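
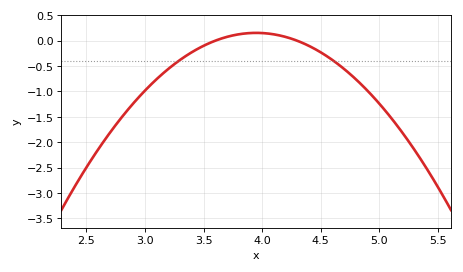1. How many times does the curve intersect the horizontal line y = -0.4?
2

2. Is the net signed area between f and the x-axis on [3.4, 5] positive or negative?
negative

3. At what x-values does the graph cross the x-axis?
3.6, 4.3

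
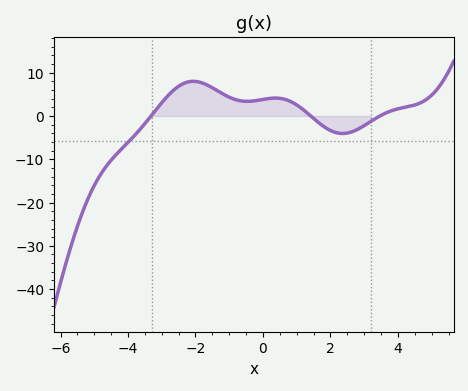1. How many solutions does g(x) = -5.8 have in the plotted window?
1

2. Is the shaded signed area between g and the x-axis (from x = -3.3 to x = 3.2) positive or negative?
positive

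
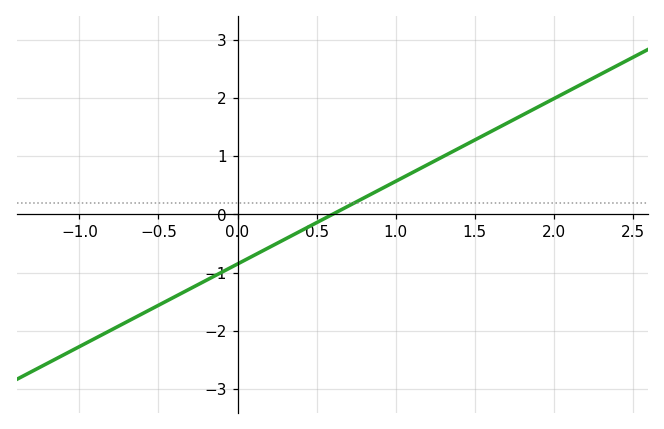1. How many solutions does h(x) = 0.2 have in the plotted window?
1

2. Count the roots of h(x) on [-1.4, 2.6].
1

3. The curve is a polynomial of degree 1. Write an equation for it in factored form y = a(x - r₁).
y = 1.42(x - 0.6)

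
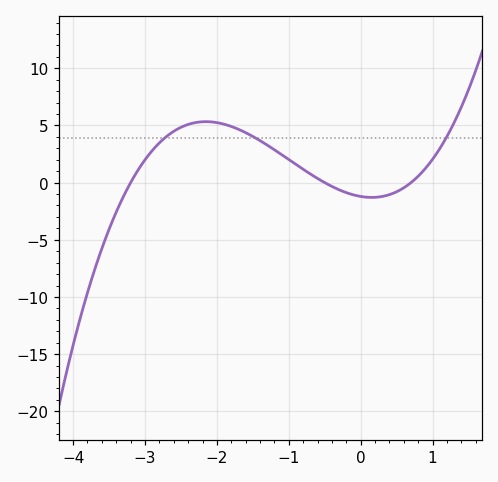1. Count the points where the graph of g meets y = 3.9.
3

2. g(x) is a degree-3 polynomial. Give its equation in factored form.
y = 1.08(x + 3.2)(x + 0.5)(x - 0.7)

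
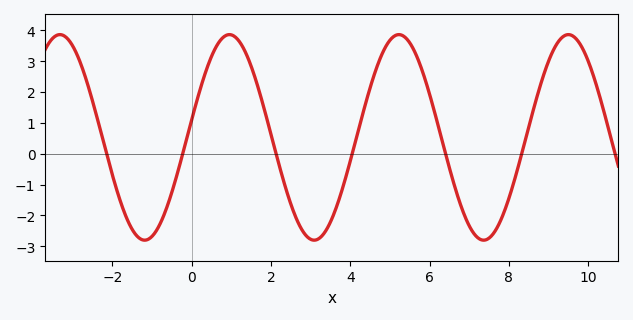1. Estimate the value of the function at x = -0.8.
-2.3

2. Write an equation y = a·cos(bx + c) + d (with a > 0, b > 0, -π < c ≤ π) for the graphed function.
y = 3.33cos(1.5x - 1.4) + 0.53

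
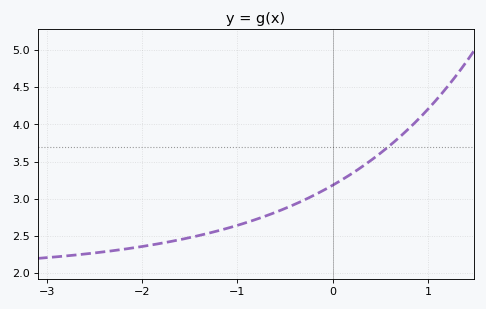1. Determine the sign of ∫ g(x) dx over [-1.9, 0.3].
positive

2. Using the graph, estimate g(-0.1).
3.11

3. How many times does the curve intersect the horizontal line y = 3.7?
1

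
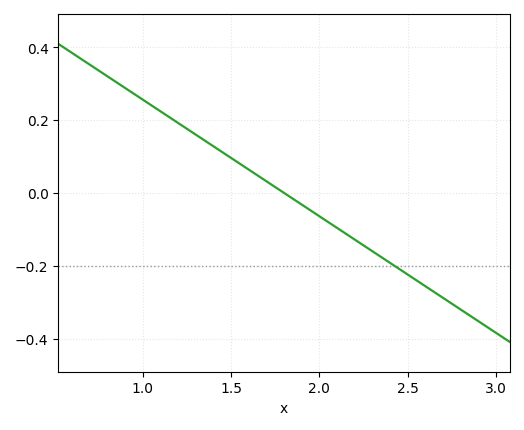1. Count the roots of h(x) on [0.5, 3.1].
1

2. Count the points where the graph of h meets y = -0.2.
1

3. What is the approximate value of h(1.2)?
0.192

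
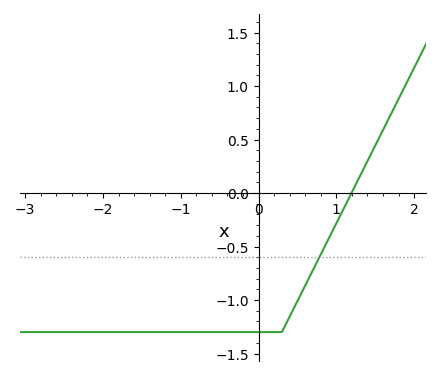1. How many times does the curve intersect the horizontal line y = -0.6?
1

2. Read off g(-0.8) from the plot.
-1.3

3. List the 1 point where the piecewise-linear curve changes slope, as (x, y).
(0.3, -1.3)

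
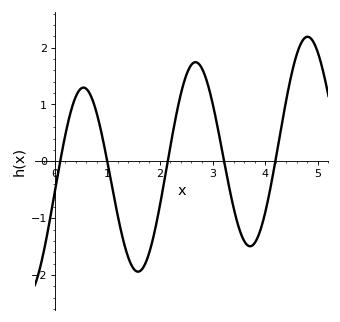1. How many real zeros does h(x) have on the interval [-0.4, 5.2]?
5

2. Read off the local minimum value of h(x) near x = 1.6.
-1.9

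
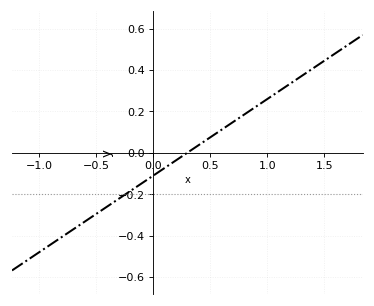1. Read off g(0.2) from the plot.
-0.04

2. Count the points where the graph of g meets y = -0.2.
1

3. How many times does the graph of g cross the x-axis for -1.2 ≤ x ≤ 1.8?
1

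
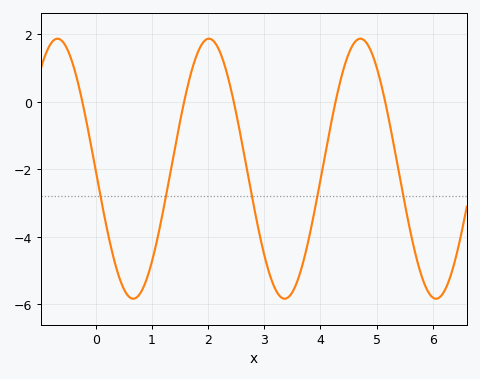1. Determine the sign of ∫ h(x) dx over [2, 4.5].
negative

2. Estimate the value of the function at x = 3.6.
-5.25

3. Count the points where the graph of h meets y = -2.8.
5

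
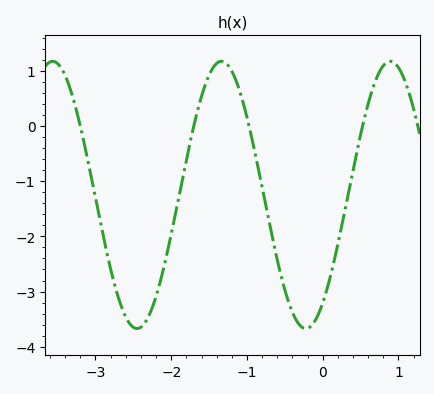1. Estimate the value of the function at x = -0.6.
-2.4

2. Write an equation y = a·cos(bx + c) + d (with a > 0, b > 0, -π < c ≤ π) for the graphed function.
y = 2.42cos(2.8x - 2.5) - 1.25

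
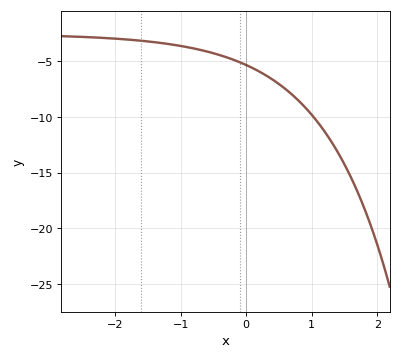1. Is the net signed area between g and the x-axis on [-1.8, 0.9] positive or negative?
negative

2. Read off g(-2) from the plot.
-3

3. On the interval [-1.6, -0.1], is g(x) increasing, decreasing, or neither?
decreasing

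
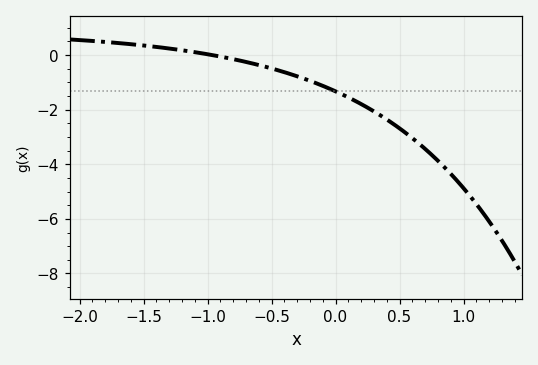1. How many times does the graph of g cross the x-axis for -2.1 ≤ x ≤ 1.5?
1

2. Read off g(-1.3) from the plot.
0.2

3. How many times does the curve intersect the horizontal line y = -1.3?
1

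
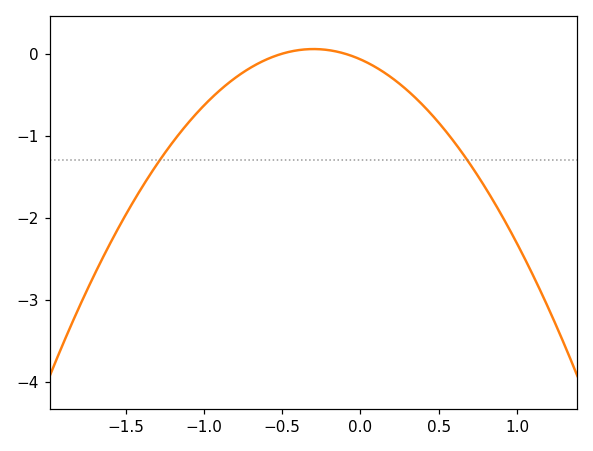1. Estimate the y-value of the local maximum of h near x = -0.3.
0.1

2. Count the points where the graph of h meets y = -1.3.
2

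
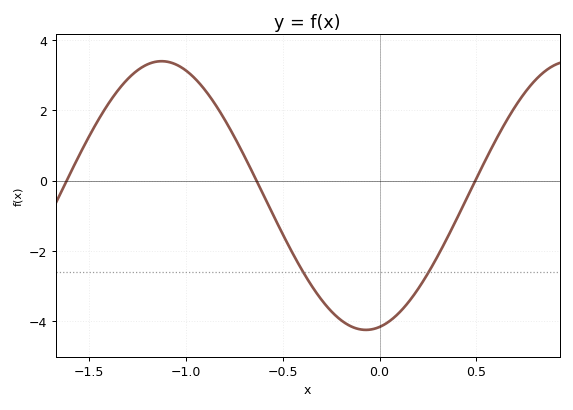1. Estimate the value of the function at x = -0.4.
-2.54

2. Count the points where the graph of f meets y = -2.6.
2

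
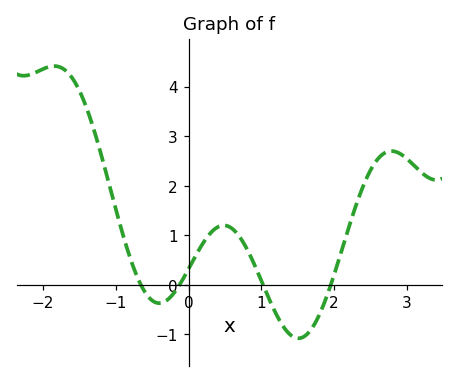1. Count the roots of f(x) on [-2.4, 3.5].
4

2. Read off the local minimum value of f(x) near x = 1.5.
-1.08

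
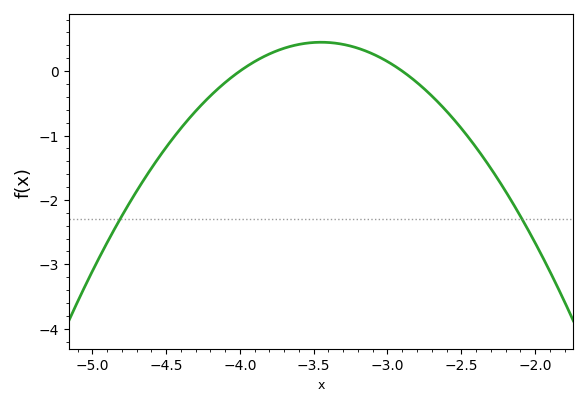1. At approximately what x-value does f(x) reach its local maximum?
-3.45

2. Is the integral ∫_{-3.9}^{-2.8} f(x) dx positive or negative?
positive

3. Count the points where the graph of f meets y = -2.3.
2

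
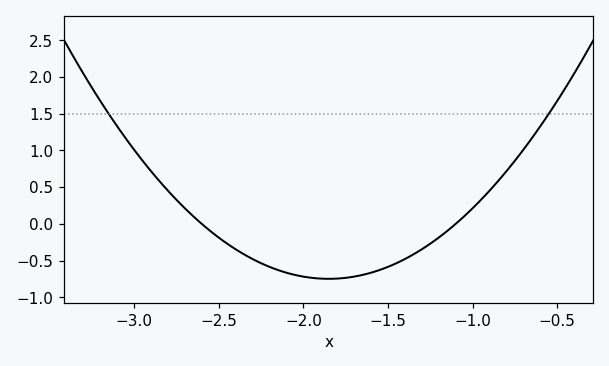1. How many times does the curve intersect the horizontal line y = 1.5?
2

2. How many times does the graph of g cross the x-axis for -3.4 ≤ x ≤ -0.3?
2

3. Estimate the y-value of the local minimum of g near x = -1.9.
-0.75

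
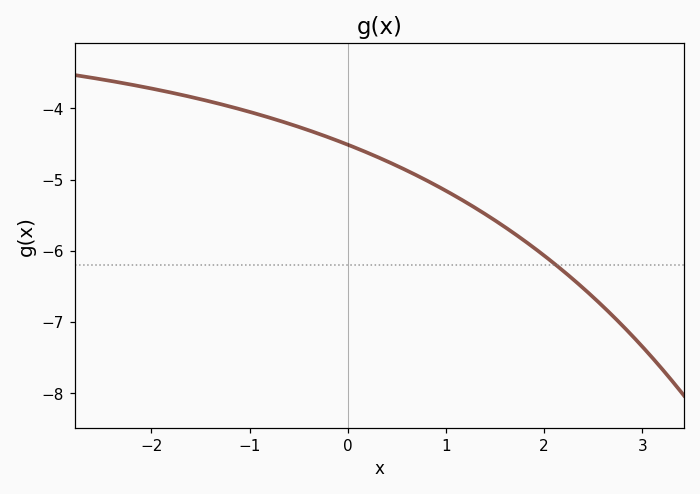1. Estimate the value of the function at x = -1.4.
-3.9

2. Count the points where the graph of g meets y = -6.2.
1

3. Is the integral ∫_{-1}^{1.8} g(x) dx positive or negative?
negative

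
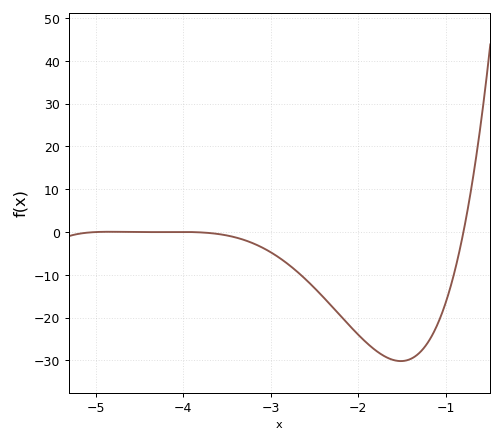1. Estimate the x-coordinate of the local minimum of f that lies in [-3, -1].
-1.51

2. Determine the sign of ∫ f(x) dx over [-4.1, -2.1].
negative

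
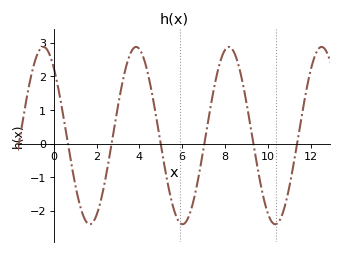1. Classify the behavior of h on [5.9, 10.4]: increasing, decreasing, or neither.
neither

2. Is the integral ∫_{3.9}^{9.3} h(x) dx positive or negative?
positive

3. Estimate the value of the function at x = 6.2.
-2.31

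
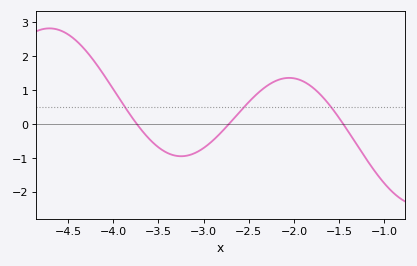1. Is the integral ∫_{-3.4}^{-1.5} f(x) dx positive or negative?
positive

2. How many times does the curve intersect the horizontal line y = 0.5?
3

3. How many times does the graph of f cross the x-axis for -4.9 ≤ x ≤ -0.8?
3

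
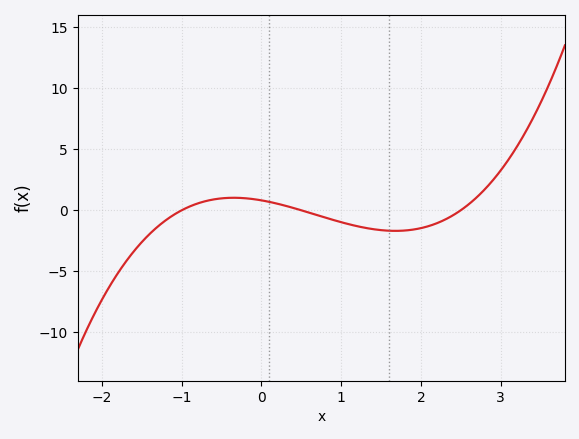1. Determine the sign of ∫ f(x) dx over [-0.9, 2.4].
negative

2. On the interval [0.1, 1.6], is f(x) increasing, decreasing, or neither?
decreasing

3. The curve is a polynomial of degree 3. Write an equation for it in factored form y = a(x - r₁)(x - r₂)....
y = 0.65(x + 1)(x - 0.5)(x - 2.5)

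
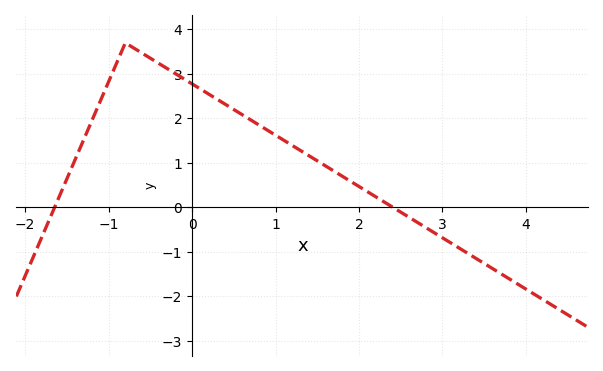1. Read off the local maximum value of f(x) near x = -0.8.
3.7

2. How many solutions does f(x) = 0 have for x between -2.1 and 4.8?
2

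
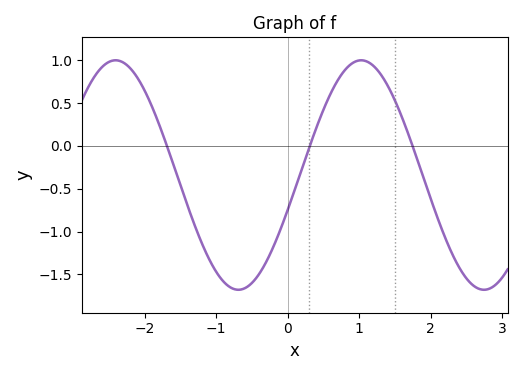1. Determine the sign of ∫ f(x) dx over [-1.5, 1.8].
negative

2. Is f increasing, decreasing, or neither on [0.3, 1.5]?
neither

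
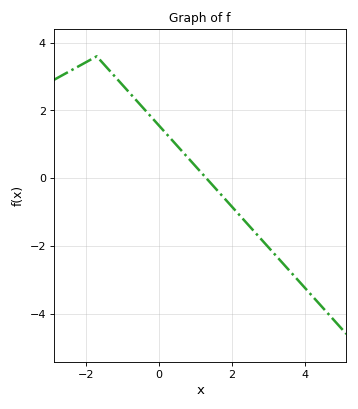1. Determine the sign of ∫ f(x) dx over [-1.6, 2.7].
positive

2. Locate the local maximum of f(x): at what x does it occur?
-1.7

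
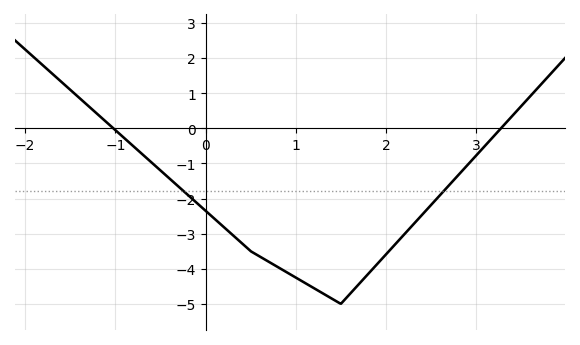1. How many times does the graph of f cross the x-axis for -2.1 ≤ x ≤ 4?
2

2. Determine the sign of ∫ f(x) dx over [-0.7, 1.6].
negative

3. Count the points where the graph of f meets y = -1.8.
2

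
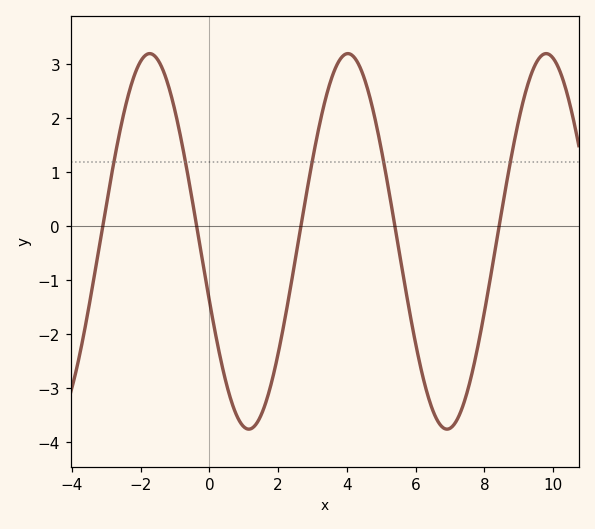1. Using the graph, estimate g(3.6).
2.8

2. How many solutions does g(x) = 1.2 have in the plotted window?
5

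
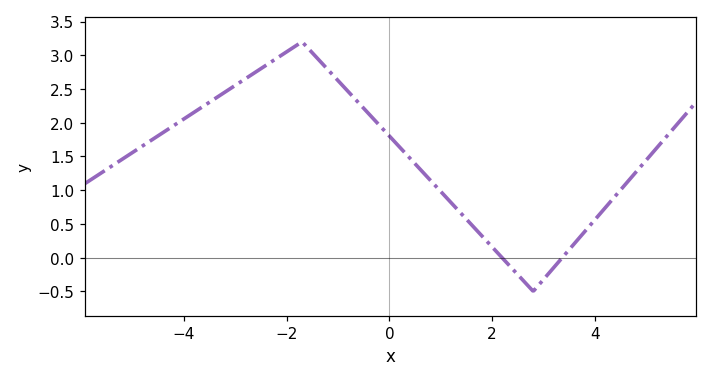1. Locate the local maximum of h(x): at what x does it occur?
-1.7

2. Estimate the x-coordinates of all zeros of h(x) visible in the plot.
2.19, 3.37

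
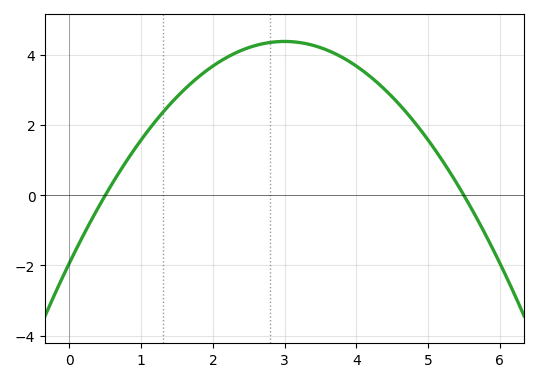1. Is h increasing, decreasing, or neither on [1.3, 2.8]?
increasing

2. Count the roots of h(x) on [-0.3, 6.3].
2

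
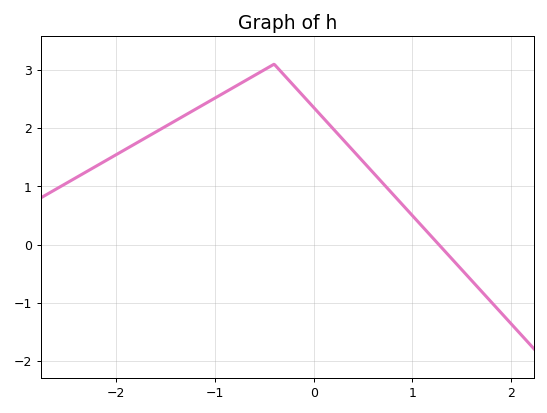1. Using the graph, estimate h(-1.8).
1.7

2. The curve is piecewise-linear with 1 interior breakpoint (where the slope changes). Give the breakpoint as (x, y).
(-0.4, 3.1)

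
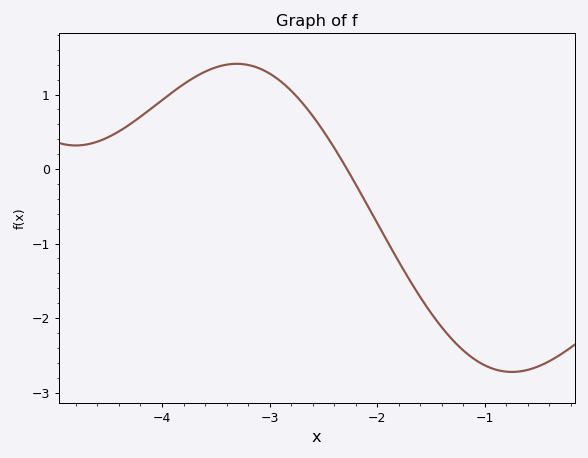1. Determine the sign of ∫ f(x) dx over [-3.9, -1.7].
positive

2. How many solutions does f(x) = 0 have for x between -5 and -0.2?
1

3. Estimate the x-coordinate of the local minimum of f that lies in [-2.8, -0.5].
-0.7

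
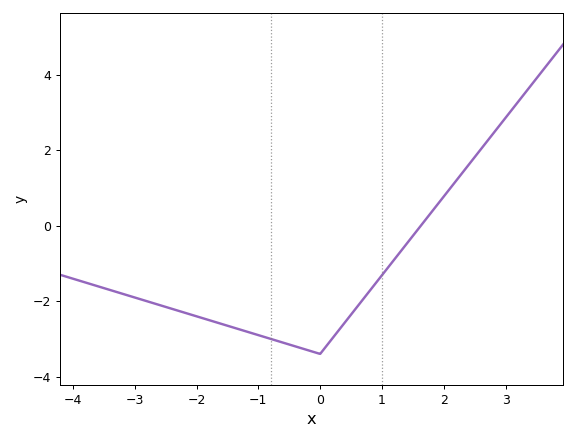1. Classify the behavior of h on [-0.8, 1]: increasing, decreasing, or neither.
neither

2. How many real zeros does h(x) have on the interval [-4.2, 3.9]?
1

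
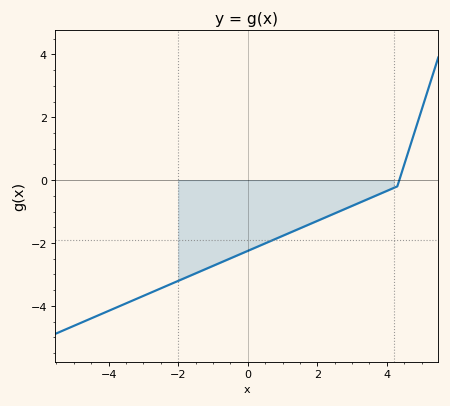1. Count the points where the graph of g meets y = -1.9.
1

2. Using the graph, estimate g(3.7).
-0.4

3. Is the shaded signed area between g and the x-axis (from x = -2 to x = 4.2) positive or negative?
negative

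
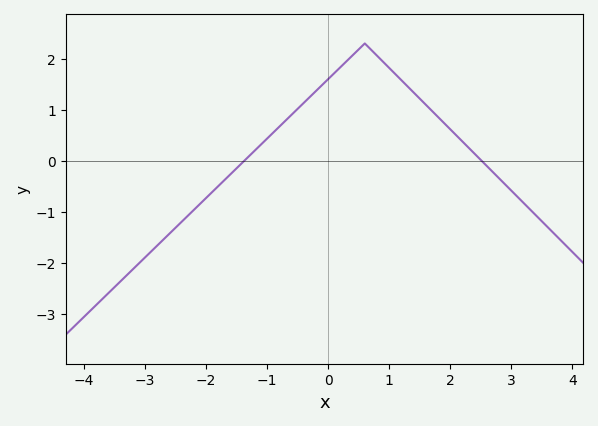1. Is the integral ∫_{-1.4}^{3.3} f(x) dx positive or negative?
positive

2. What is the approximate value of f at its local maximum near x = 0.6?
2.3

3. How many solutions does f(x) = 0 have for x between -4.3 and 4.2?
2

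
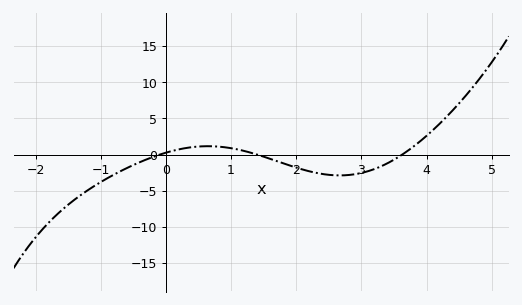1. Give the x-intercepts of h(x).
0, 1.4, 3.6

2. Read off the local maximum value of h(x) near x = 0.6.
1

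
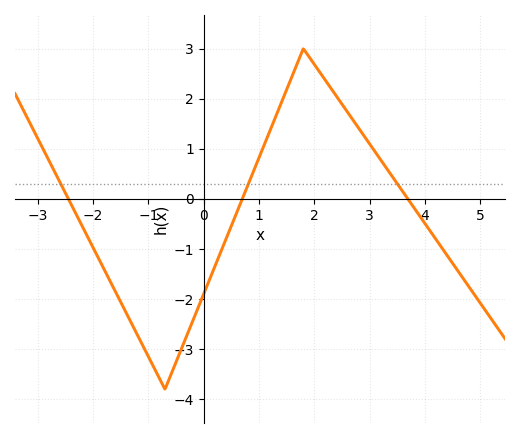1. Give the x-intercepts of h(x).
-2.4, 0.6, 3.6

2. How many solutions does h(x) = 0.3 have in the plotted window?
3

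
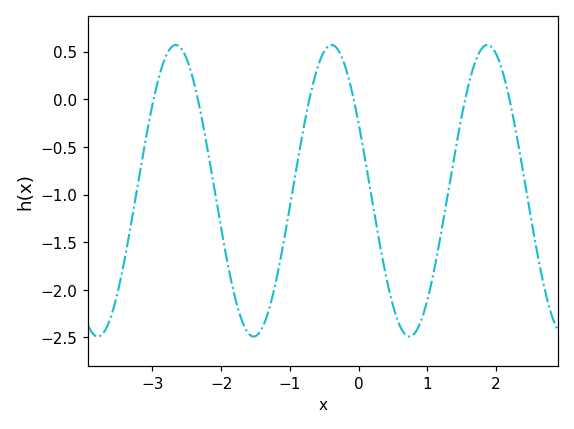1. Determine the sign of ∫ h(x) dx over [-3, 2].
negative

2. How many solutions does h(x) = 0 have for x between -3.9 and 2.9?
6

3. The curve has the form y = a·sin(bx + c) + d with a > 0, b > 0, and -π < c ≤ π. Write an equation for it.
y = 1.53sin(2.77x + 2.66) - 0.96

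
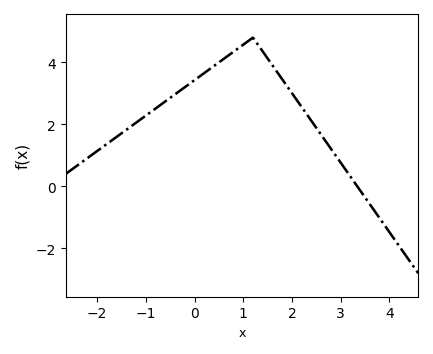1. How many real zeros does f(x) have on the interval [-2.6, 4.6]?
1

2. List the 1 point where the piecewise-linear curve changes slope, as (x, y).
(1.2, 4.8)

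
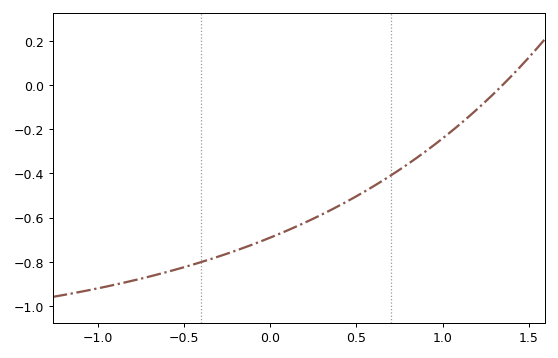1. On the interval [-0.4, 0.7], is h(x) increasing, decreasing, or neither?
increasing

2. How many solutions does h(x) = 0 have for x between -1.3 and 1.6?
1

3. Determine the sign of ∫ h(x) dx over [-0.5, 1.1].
negative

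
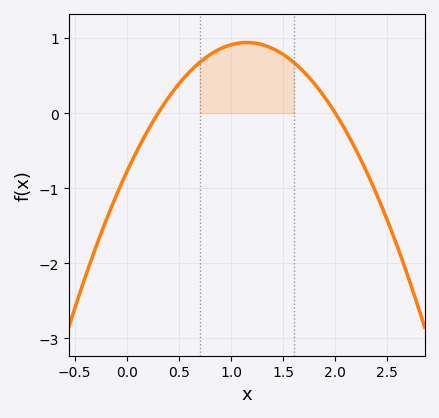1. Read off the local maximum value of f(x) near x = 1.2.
0.939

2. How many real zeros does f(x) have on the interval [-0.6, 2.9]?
2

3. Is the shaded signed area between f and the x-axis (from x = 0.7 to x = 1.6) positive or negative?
positive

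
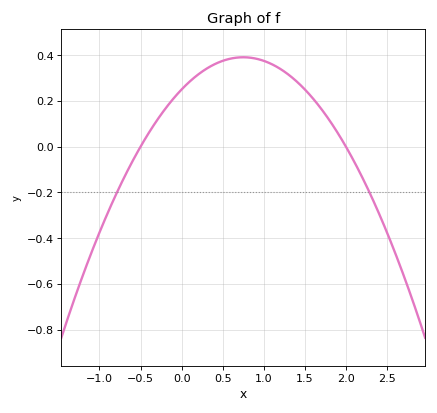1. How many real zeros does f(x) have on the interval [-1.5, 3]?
2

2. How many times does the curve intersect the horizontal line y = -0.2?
2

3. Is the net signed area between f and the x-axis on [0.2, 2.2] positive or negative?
positive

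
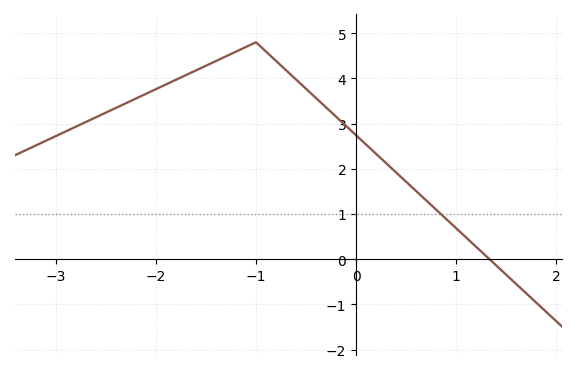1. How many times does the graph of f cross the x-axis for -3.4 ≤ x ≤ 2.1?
1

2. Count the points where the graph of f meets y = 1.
1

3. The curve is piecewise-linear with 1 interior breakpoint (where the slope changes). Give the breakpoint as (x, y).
(-1, 4.8)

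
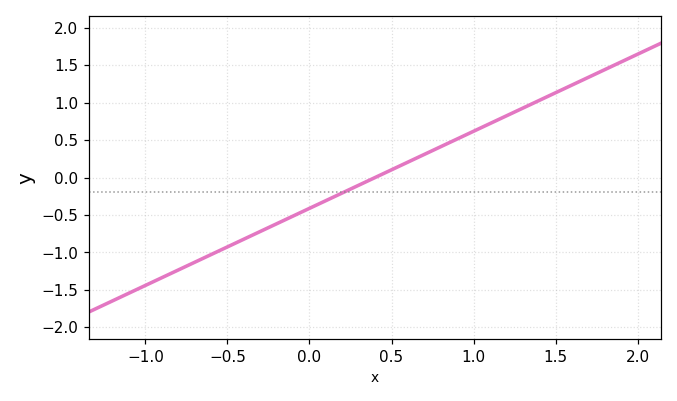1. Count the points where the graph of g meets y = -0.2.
1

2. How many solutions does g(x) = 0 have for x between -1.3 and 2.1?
1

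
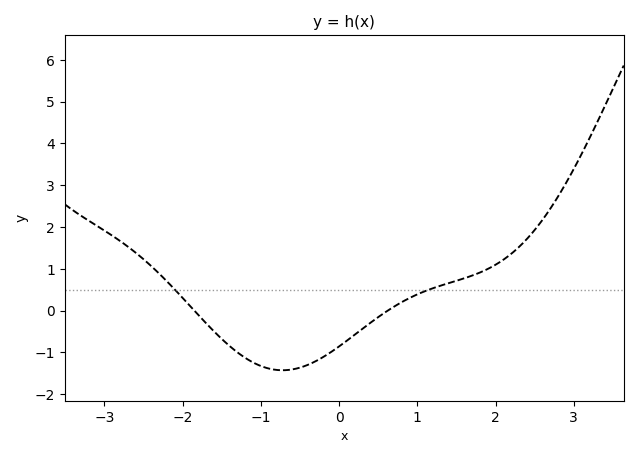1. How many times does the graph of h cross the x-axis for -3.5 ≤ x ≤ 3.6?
2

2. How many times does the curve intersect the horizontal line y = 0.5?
2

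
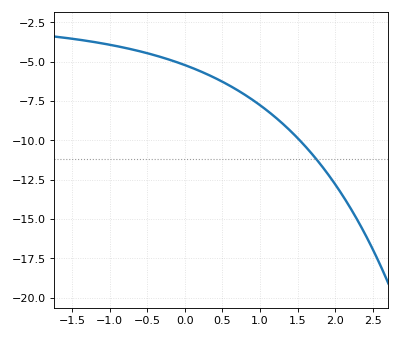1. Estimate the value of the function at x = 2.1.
-13.5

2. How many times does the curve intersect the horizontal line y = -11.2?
1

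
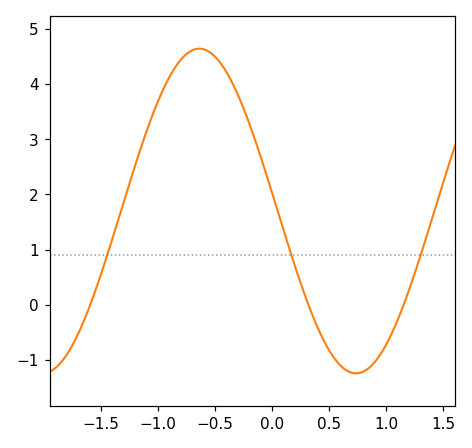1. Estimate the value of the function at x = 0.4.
-0.4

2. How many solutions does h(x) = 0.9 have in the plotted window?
3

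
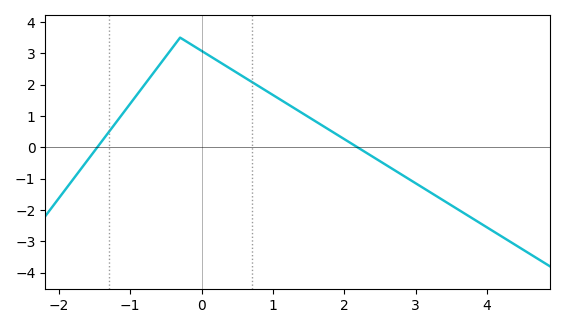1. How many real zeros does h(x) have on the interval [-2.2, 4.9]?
2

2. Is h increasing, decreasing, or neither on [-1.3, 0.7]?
neither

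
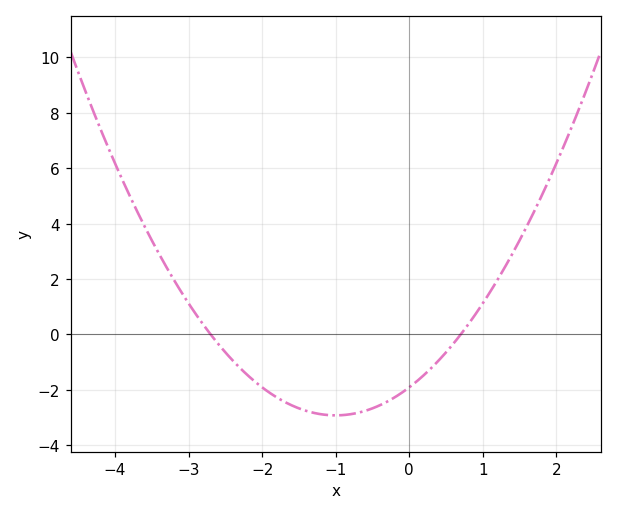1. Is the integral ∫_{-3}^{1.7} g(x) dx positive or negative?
negative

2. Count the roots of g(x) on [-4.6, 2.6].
2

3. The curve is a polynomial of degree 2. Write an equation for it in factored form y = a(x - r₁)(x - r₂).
y = 1.01(x + 2.7)(x - 0.7)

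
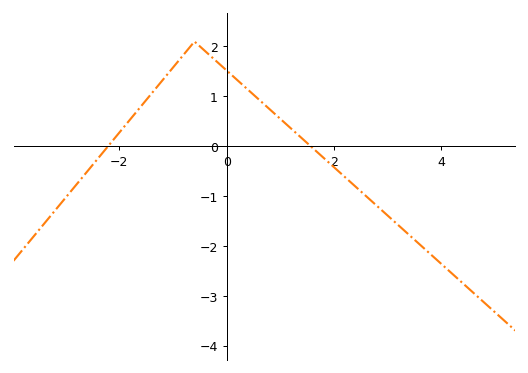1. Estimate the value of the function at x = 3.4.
-1.78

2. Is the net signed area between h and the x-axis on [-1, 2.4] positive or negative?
positive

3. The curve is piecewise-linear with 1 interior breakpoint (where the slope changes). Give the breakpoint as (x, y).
(-0.6, 2.1)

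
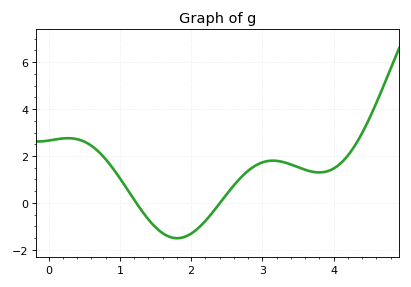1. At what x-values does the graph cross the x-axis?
1.2, 2.4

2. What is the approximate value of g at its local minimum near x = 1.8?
-1.6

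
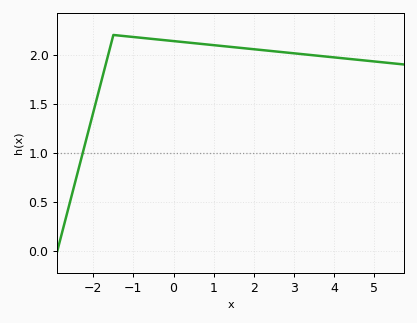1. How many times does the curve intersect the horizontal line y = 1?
1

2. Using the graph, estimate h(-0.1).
2.15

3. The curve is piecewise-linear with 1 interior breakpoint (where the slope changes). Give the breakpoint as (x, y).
(-1.5, 2.2)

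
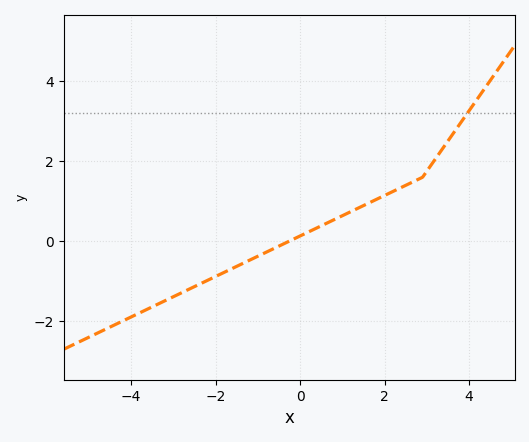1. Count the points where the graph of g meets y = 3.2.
1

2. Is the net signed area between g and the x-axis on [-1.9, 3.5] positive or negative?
positive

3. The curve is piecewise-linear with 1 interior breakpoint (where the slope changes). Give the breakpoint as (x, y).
(2.9, 1.6)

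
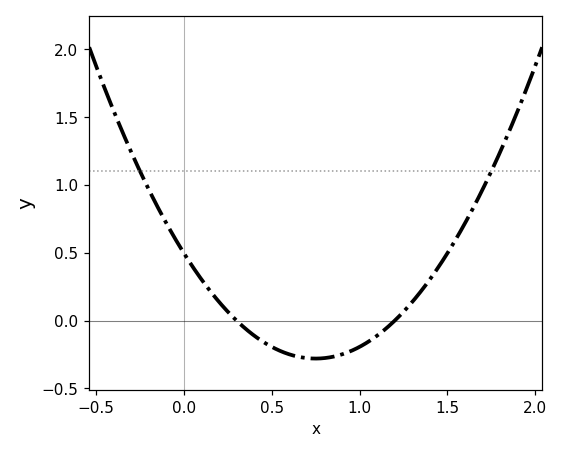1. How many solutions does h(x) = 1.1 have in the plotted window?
2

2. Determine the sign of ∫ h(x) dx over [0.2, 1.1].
negative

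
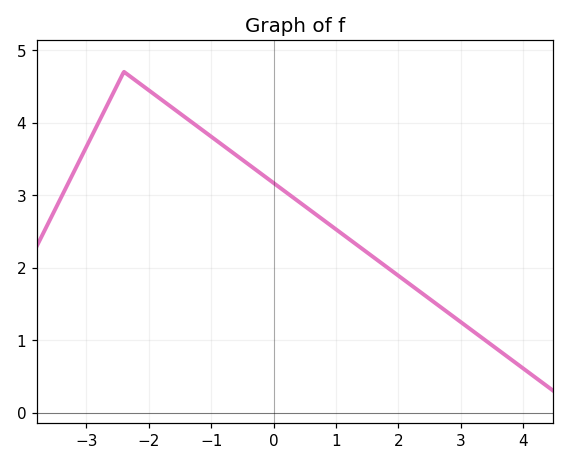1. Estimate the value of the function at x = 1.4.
2.27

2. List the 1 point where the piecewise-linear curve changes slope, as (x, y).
(-2.4, 4.7)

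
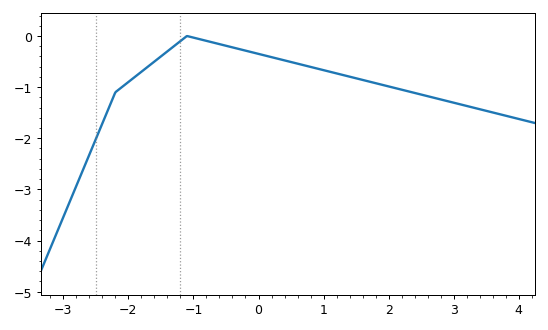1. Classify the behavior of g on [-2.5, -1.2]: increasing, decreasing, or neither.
increasing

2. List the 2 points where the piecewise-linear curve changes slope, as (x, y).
(-2.2, -1.1); (-1.1, 0)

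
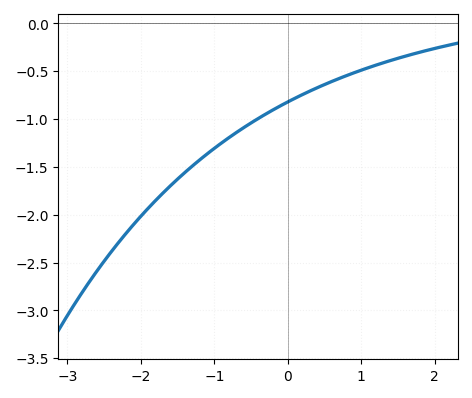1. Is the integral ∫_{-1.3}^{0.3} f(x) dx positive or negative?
negative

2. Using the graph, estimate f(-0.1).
-0.85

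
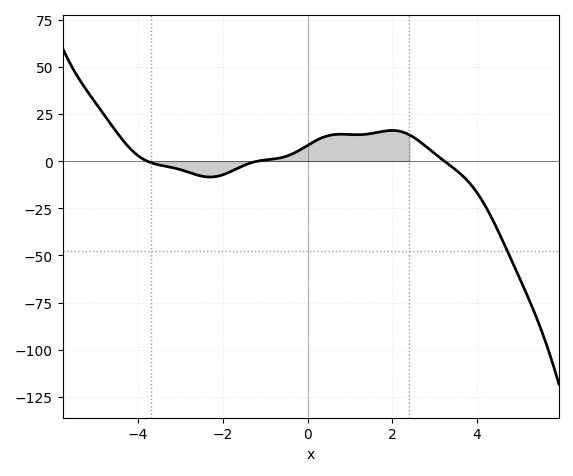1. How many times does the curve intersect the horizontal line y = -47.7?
1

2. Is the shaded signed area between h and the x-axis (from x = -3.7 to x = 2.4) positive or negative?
positive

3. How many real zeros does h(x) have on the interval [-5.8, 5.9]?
3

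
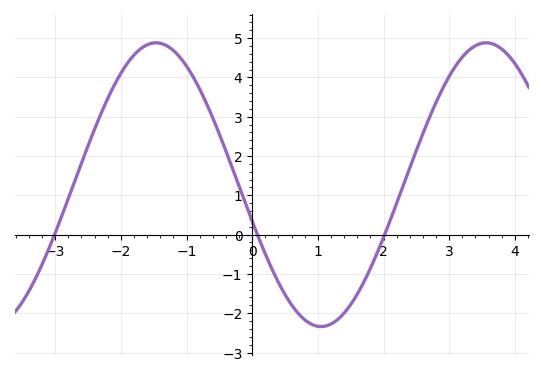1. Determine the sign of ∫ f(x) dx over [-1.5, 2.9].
positive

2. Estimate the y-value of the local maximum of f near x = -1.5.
4.88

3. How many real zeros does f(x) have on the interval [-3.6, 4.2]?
3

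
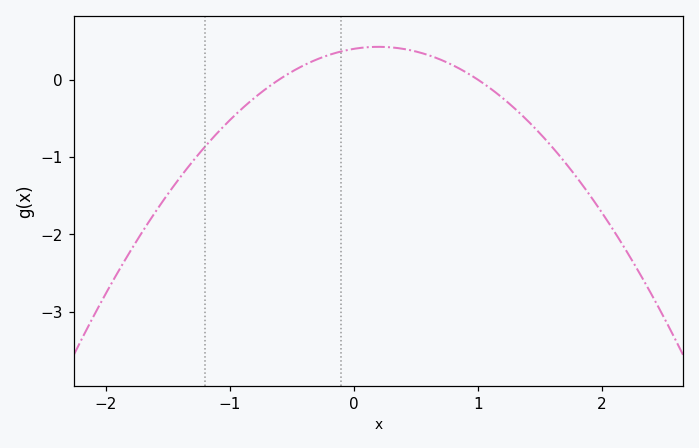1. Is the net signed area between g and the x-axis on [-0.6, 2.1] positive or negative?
negative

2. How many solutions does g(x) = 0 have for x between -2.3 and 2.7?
2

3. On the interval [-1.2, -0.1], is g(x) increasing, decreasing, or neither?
increasing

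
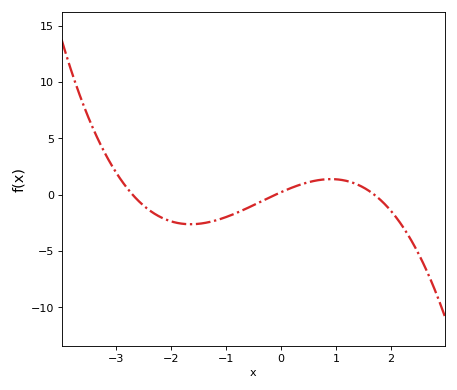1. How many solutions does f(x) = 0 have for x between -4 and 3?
3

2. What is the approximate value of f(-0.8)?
-1.6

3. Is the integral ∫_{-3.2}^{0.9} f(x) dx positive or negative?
negative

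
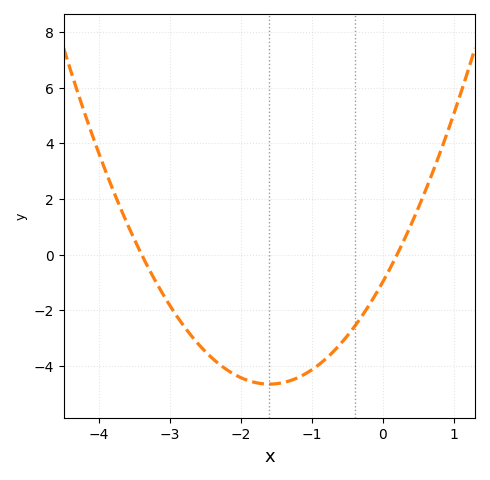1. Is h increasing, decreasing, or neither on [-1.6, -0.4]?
increasing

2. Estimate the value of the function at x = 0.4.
1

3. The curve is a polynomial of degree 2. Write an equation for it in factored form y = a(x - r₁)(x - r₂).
y = 1.44(x + 3.4)(x - 0.2)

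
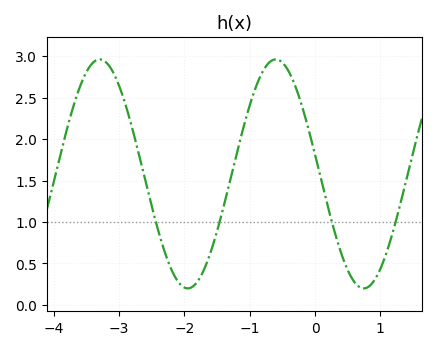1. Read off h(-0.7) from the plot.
2.92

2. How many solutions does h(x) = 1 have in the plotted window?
4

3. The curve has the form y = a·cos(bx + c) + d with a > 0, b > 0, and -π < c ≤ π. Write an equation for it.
y = 1.38cos(2.33x + 1.4) + 1.58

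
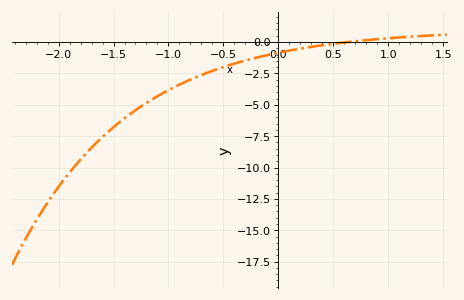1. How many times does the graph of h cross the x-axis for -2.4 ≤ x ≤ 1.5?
1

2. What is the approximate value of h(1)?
0.5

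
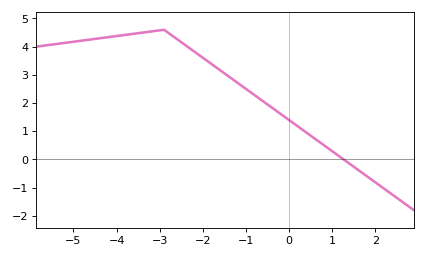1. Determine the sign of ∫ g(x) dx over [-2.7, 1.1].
positive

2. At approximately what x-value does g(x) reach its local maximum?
-2.8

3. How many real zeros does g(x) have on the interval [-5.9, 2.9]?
1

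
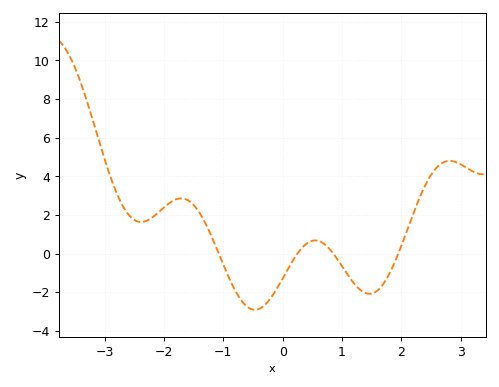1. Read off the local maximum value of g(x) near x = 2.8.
4.8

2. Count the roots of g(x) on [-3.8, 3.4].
4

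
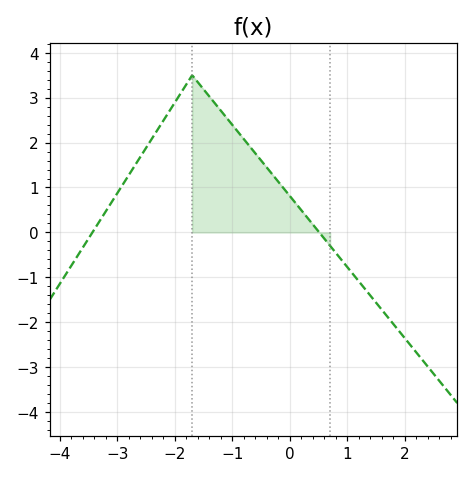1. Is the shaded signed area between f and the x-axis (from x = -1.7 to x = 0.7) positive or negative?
positive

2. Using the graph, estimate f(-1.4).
3.03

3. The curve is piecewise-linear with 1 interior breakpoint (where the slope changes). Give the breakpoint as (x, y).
(-1.7, 3.5)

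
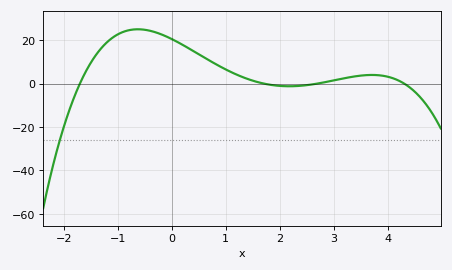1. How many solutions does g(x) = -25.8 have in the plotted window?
1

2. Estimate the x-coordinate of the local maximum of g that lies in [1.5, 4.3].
3.7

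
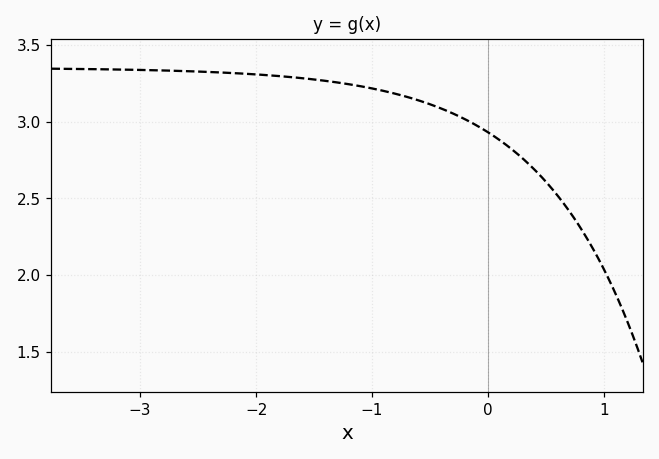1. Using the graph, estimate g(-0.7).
3.15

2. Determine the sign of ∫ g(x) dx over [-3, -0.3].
positive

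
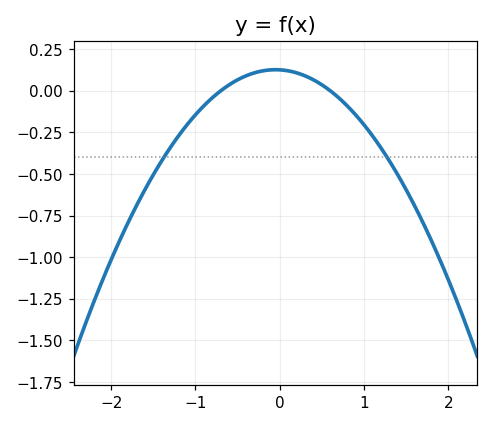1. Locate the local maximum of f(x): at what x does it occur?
-0.05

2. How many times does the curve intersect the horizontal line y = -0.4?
2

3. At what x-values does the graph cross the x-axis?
-0.7, 0.6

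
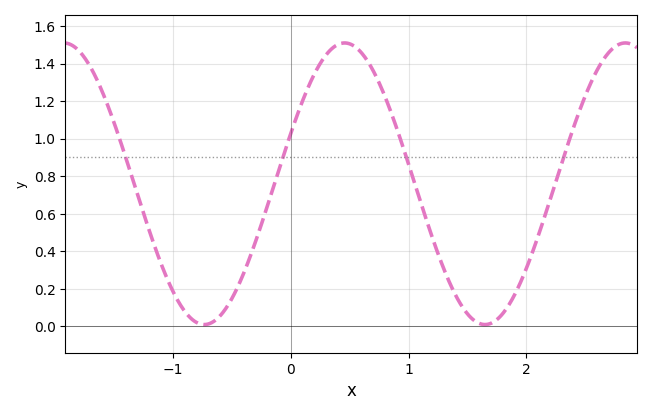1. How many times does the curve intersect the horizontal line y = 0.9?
4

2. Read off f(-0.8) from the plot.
0.022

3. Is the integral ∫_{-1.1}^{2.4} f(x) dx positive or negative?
positive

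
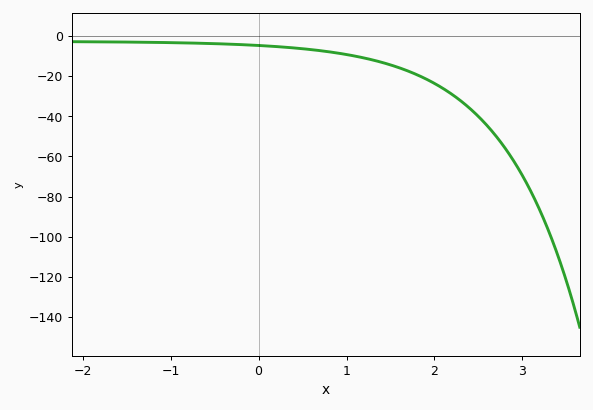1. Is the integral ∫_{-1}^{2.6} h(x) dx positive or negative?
negative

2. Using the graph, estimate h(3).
-69.6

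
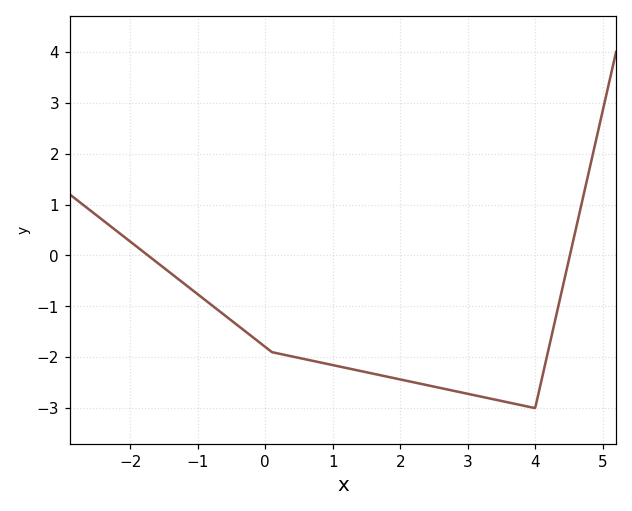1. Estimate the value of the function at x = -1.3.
-0.5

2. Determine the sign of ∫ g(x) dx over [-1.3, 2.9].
negative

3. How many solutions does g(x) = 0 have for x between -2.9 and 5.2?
2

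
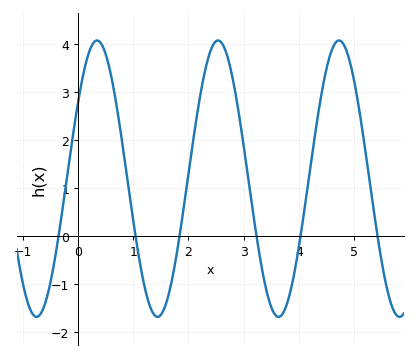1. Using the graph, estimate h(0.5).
3.8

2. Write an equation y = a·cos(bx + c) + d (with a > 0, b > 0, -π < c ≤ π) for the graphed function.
y = 2.88cos(2.87x - 0.992) + 1.2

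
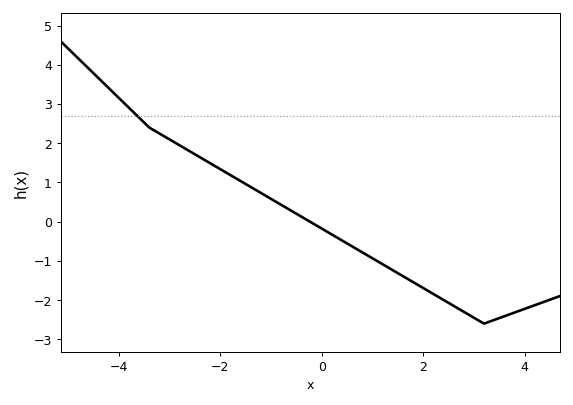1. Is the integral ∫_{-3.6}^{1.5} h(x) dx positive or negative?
positive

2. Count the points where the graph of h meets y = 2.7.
1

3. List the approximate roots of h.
-0.2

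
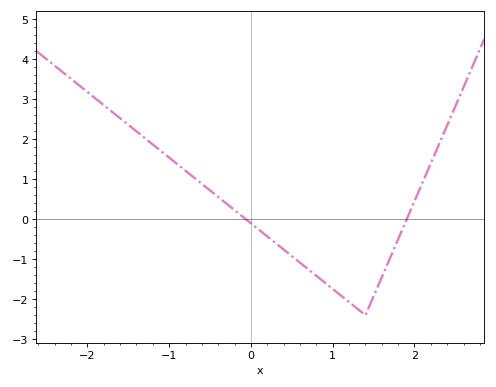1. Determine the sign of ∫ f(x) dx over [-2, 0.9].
positive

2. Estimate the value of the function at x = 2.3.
1.9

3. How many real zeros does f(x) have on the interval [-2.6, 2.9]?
2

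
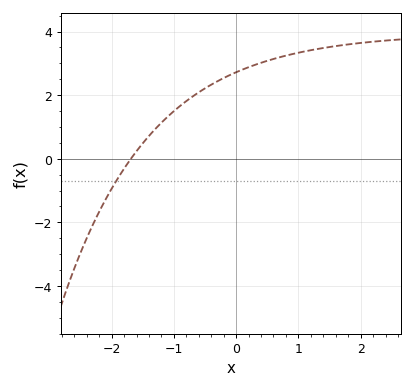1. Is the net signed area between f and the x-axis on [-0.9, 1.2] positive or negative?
positive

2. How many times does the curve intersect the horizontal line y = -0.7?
1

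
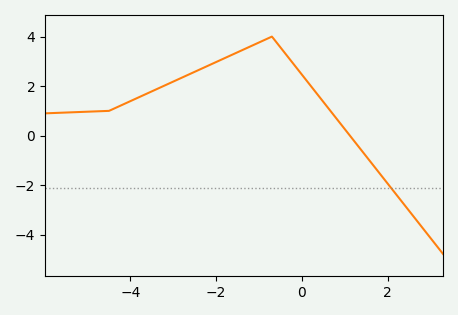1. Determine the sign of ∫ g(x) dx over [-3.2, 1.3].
positive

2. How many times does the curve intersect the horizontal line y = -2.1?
1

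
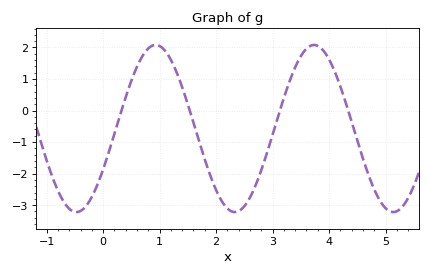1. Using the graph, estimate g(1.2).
1.61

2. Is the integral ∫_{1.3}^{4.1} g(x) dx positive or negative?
negative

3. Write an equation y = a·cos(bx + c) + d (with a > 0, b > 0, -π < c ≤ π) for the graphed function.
y = 2.65cos(2.24x - 2.08) - 0.57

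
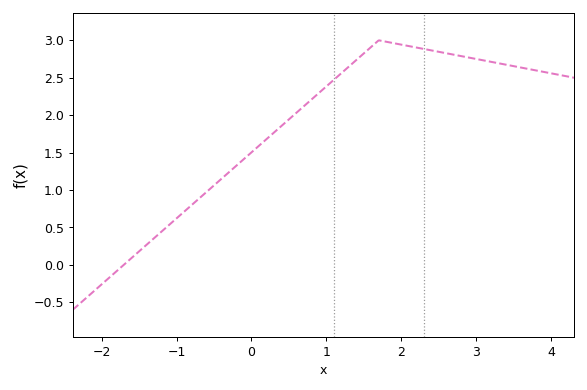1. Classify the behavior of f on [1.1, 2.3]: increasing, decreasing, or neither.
neither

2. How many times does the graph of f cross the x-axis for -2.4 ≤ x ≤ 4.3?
1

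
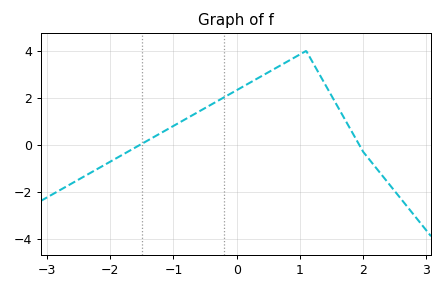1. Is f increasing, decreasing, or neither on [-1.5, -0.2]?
increasing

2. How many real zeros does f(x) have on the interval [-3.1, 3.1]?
2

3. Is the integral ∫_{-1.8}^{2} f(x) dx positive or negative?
positive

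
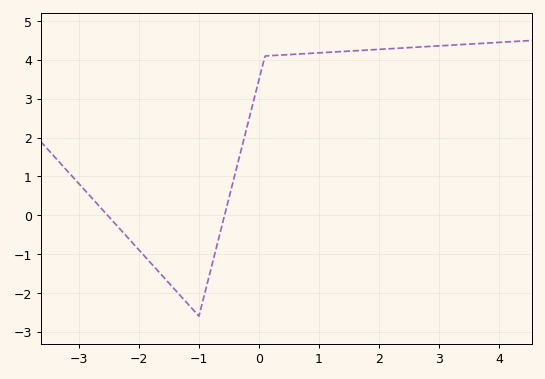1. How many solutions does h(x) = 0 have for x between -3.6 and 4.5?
2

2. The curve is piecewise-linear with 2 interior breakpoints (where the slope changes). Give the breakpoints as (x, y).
(-1, -2.6); (0.1, 4.1)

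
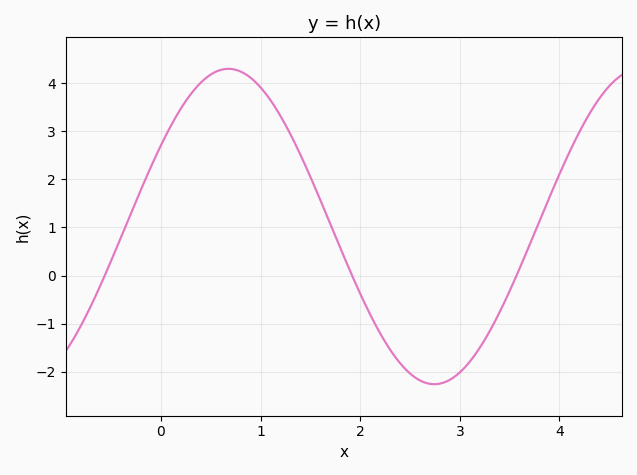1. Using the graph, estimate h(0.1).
3.12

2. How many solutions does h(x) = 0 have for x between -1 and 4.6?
3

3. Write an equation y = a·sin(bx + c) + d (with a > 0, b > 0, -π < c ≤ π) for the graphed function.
y = 3.28sin(1.52x + 0.542) + 1.02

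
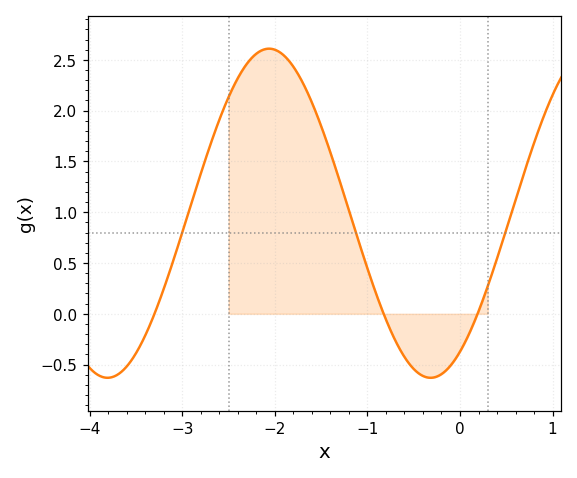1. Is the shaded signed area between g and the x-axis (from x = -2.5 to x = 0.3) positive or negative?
positive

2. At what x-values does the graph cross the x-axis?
-3.3, -0.8, 0.2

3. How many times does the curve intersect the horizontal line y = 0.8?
3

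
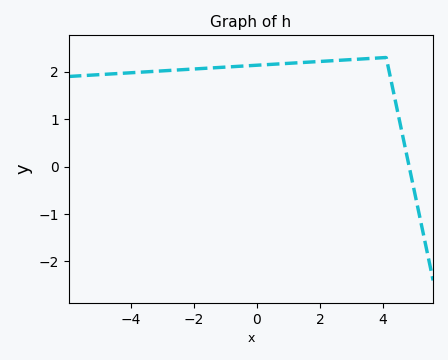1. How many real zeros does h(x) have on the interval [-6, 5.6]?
1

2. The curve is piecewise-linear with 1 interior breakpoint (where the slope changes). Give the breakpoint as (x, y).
(4.1, 2.3)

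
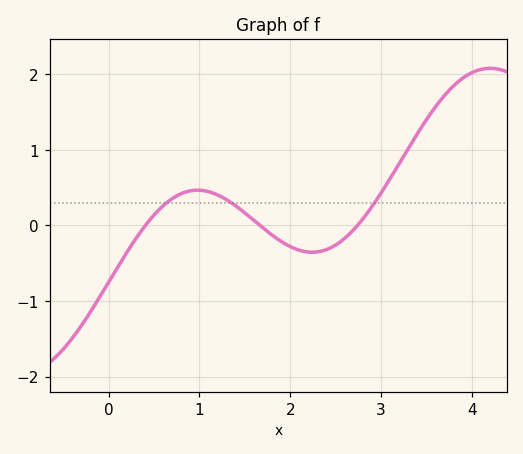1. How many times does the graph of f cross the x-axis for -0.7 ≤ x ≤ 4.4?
3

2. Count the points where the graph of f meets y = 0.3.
3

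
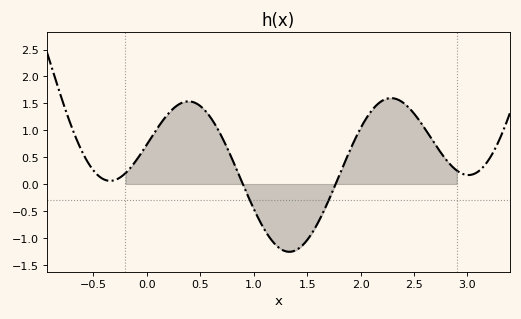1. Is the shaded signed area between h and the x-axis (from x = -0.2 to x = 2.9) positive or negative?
positive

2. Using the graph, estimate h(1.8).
0.16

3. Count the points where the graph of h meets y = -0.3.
2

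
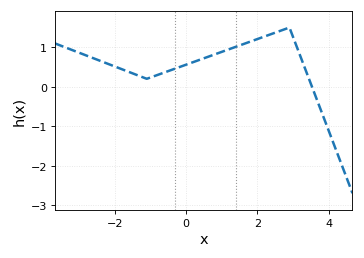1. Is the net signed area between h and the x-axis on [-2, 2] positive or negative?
positive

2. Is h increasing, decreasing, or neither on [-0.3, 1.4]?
increasing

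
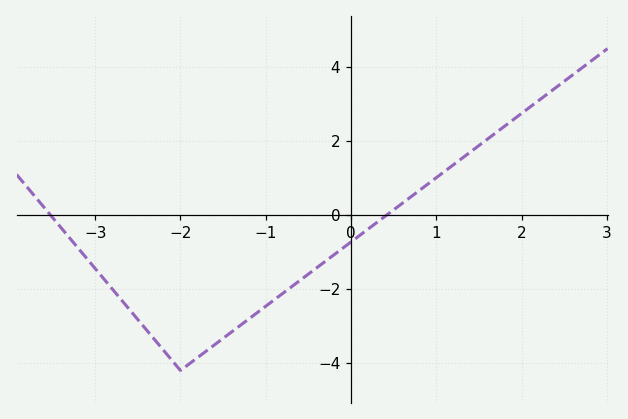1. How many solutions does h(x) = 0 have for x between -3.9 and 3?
2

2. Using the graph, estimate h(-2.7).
-2.2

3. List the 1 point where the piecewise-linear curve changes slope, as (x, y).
(-2, -4.2)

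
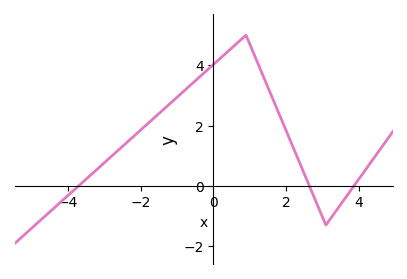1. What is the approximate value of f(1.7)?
2.7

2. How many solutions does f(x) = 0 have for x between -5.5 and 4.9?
3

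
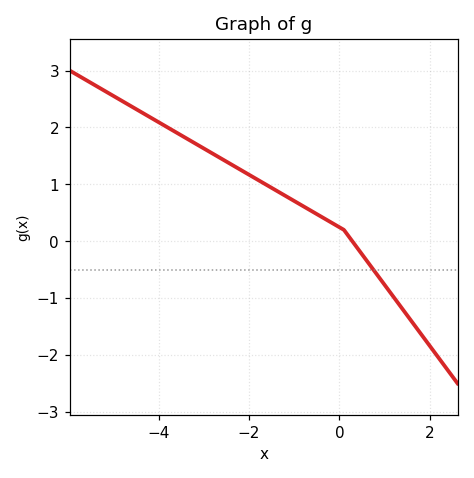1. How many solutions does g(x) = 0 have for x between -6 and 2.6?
1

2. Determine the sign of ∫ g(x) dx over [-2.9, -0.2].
positive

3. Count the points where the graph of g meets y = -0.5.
1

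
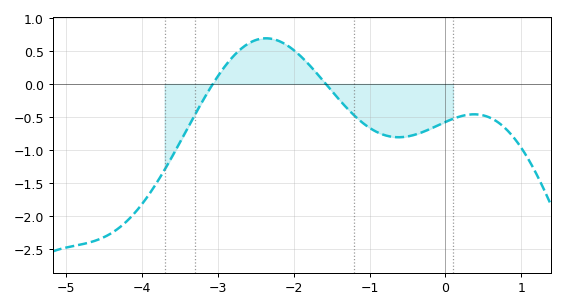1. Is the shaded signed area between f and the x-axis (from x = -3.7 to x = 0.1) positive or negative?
negative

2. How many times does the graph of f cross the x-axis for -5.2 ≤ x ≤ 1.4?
2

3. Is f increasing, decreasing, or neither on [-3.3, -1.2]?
neither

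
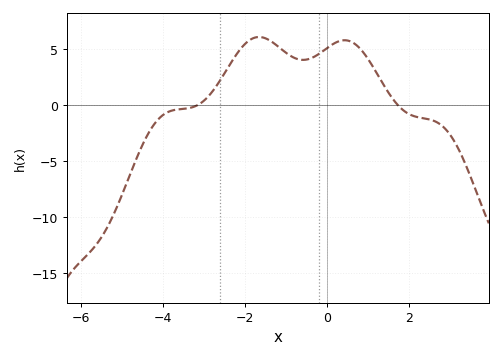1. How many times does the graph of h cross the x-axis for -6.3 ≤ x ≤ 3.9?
2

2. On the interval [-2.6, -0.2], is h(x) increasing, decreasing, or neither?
neither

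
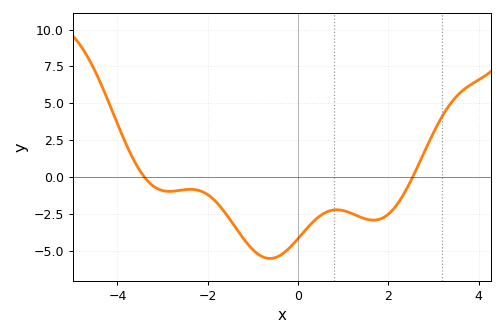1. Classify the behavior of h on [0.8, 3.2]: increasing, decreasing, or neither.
neither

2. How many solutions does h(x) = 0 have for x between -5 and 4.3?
2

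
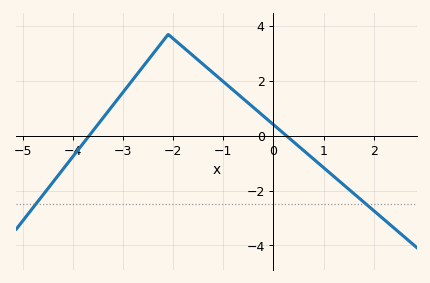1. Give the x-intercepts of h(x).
-3.68, 0.258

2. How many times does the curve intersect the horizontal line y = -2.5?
2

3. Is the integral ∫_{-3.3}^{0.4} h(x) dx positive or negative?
positive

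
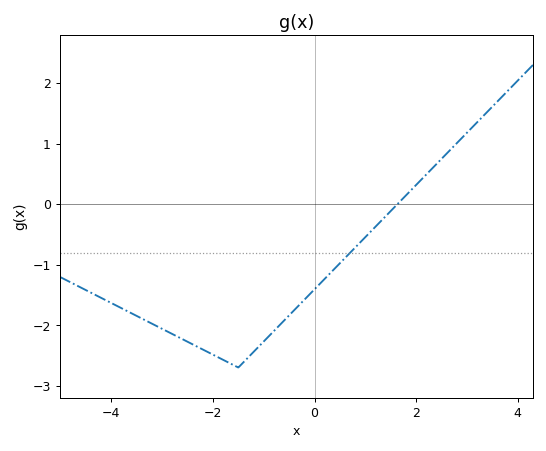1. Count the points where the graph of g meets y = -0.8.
1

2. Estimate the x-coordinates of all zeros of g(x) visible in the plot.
1.63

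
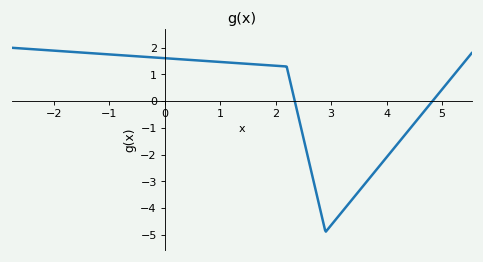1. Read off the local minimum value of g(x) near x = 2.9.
-4.9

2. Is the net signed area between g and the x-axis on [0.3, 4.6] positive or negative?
negative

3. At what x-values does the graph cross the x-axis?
2.35, 4.83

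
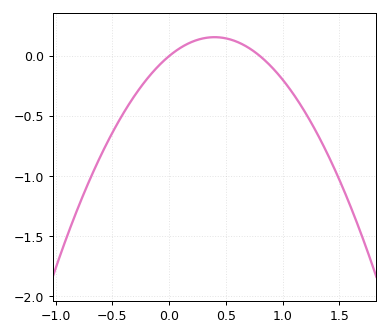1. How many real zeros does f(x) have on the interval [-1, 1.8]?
2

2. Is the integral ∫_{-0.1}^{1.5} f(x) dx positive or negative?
negative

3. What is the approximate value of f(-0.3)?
-0.3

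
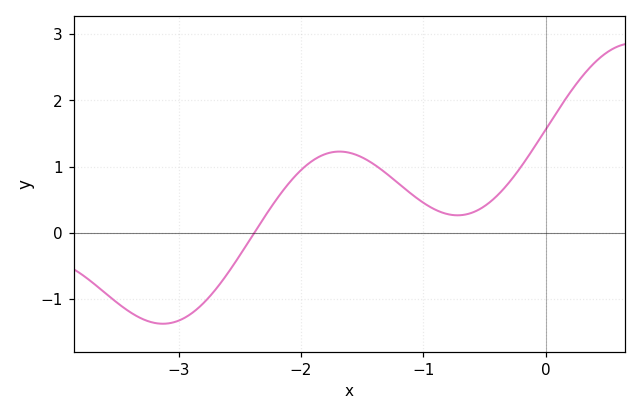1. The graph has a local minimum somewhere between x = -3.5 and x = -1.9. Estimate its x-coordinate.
-3.13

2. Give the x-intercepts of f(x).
-2.38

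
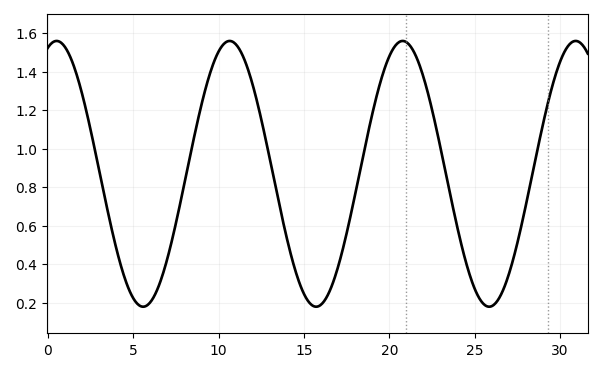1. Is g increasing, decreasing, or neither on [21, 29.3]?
neither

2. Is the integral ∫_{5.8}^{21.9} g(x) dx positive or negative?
positive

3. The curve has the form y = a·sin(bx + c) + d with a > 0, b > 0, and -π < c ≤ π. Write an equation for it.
y = 0.69sin(0.62x + 1.25) + 0.87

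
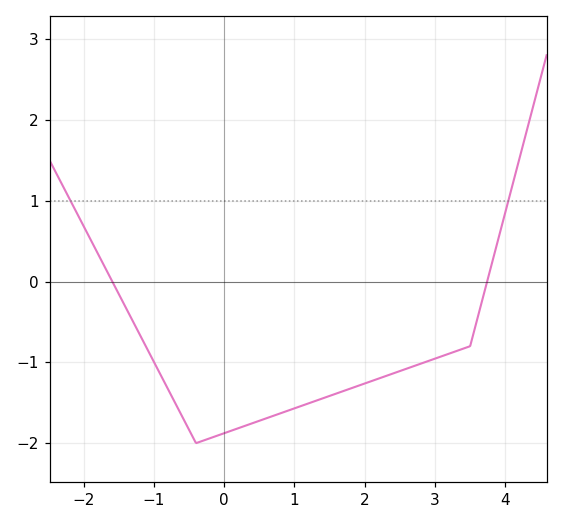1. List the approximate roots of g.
-1.59, 3.74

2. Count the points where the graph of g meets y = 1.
2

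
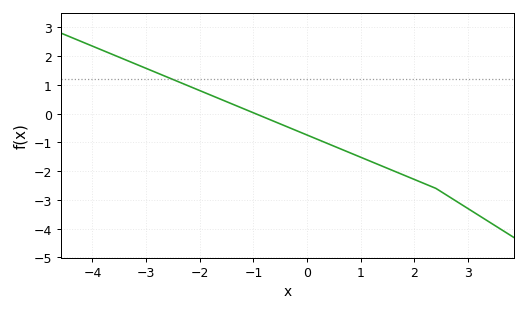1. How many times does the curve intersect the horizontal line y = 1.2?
1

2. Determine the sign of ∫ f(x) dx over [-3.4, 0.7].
positive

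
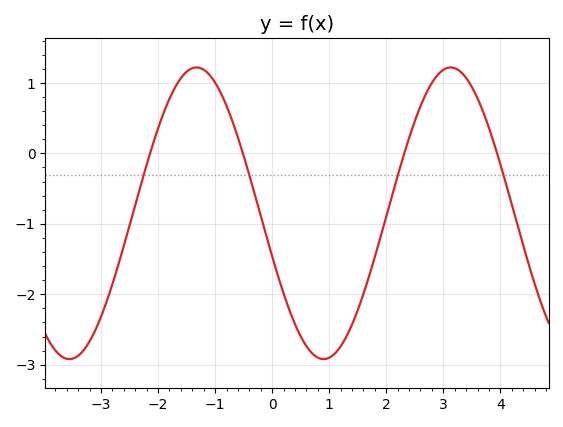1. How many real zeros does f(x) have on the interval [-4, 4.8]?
4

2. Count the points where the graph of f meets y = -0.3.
4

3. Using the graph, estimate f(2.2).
-0.3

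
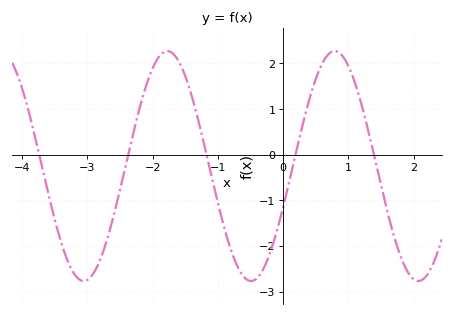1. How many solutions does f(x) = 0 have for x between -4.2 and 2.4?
5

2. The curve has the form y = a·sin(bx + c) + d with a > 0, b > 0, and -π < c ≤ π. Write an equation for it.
y = 2.52sin(2.45x - 0.362) - 0.25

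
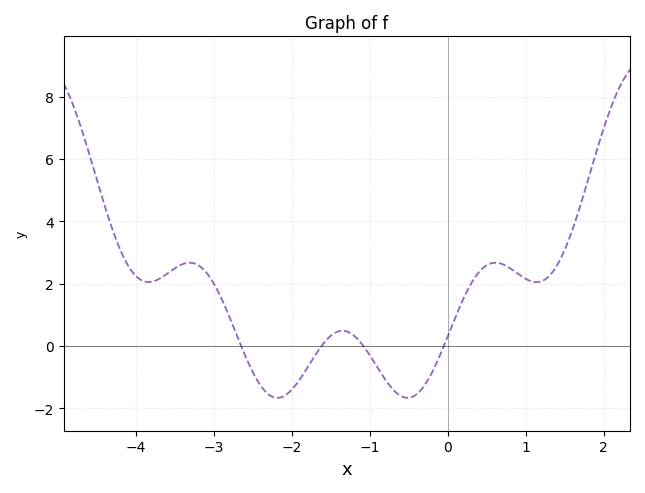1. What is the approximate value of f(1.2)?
2.08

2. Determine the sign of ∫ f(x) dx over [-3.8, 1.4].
positive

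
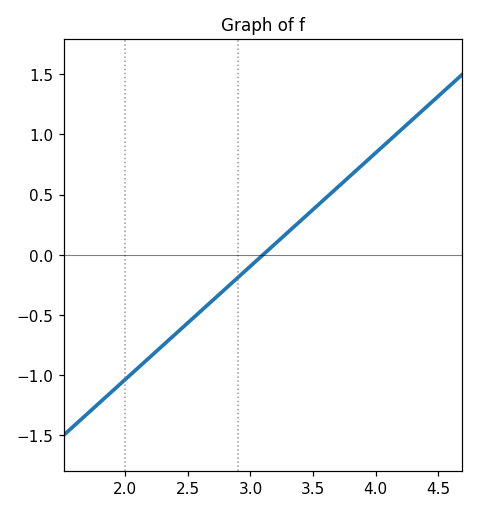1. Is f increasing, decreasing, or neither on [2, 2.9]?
increasing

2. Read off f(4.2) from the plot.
1.03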